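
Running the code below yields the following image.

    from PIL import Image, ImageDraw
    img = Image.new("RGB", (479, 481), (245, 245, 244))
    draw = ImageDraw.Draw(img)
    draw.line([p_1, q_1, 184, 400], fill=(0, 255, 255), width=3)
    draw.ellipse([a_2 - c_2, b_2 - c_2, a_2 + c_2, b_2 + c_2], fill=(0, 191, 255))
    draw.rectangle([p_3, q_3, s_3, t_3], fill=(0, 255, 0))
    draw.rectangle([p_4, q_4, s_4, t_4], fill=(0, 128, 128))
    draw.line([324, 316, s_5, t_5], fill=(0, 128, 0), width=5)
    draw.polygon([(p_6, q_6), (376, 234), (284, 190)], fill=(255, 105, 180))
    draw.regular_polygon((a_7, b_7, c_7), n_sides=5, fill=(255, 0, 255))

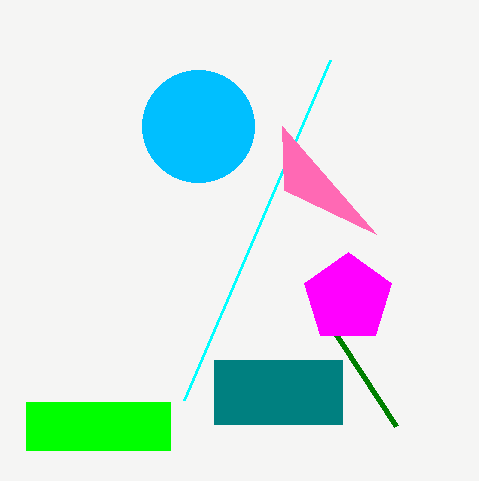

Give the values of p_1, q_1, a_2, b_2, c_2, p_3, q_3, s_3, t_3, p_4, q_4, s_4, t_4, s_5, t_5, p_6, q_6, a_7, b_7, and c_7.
p_1 = 330, q_1 = 60, a_2 = 198, b_2 = 126, c_2 = 56, p_3 = 26, q_3 = 402, s_3 = 170, t_3 = 450, p_4 = 214, q_4 = 360, s_4 = 342, t_4 = 424, s_5 = 396, t_5 = 426, p_6 = 282, q_6 = 126, a_7 = 348, b_7 = 298, c_7 = 46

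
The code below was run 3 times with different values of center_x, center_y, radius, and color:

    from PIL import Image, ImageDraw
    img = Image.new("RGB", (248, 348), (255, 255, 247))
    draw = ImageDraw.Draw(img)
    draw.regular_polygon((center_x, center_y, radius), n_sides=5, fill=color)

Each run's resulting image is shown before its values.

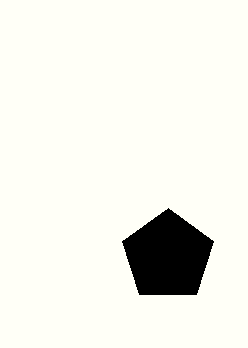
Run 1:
center_x = 168
center_y = 256
radius = 48
color = 'black'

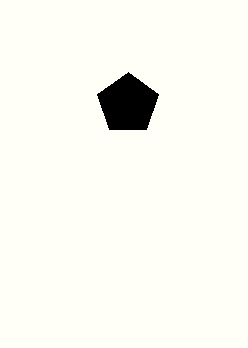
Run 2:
center_x = 128; center_y = 104; radius = 32; color = 'black'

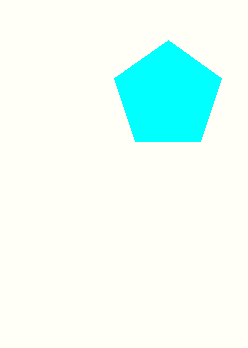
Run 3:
center_x = 168; center_y = 96; radius = 56; color = 'cyan'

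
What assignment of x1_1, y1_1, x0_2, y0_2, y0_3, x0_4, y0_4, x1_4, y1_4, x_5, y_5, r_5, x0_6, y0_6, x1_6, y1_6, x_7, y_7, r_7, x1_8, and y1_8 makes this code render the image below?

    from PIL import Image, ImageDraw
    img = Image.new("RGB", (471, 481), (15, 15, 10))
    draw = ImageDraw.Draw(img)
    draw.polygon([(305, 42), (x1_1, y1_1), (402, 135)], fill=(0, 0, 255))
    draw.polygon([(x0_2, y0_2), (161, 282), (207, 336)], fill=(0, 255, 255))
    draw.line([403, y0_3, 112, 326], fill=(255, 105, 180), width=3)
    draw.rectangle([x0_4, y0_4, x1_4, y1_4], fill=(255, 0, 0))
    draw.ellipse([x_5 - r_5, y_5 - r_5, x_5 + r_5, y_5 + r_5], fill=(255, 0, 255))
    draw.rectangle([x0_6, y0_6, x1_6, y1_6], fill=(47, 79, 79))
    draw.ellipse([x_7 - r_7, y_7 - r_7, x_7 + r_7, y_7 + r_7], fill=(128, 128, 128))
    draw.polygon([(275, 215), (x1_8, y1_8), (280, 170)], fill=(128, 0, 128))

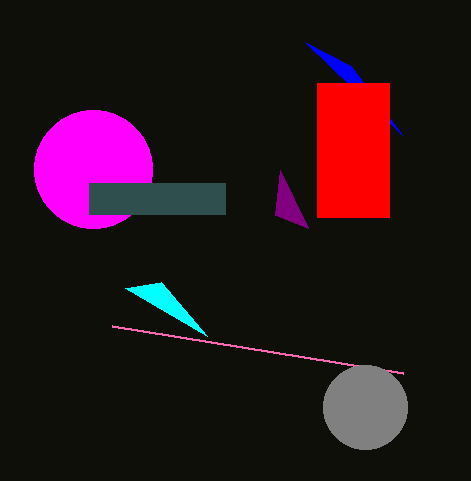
x1_1 = 351, y1_1 = 66, x0_2 = 125, y0_2 = 288, y0_3 = 373, x0_4 = 317, y0_4 = 83, x1_4 = 389, y1_4 = 217, x_5 = 93, y_5 = 169, r_5 = 59, x0_6 = 89, y0_6 = 183, x1_6 = 225, y1_6 = 214, x_7 = 365, y_7 = 407, r_7 = 42, x1_8 = 308, y1_8 = 228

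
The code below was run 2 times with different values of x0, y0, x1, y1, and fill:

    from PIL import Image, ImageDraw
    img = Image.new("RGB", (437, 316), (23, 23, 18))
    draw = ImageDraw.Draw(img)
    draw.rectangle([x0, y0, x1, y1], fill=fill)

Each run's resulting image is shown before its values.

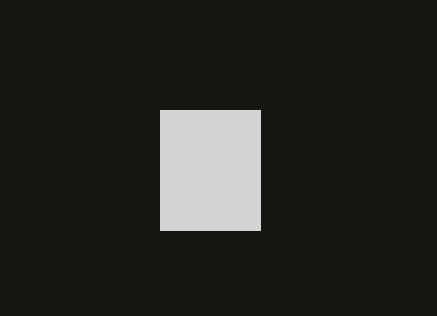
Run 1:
x0 = 160, y0 = 110, x1 = 260, y1 = 230, fill = 'lightgray'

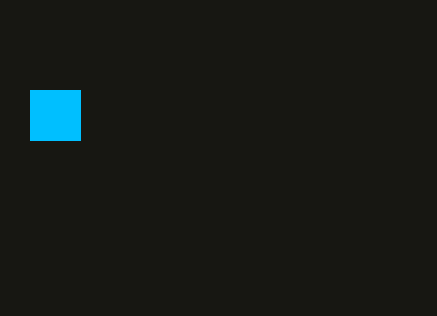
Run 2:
x0 = 30; y0 = 90; x1 = 80; y1 = 140; fill = 'deepskyblue'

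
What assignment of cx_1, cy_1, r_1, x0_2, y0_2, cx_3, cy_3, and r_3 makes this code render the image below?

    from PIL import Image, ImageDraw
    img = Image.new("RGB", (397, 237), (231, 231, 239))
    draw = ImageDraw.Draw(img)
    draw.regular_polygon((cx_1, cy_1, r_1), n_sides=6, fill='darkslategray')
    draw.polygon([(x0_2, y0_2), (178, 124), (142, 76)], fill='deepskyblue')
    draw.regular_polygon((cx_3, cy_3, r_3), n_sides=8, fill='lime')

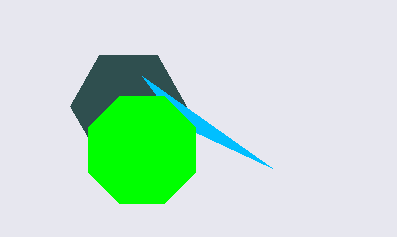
cx_1 = 128
cy_1 = 106
r_1 = 58
x0_2 = 272
y0_2 = 168
cx_3 = 142
cy_3 = 150
r_3 = 58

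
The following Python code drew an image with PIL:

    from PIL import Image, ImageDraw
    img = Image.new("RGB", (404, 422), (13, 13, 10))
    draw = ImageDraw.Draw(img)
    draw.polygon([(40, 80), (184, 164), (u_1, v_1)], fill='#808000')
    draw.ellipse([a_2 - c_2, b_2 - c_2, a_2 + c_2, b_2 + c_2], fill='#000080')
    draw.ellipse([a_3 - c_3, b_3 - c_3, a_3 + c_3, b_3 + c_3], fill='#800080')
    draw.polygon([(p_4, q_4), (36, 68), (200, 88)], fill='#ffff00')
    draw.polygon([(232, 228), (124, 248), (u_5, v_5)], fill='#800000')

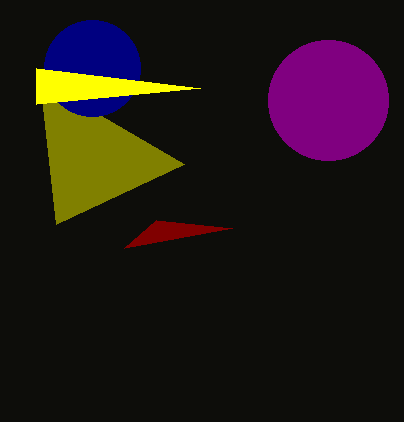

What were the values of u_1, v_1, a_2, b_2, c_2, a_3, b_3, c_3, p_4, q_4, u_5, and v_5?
u_1 = 56; v_1 = 224; a_2 = 92; b_2 = 68; c_2 = 48; a_3 = 328; b_3 = 100; c_3 = 60; p_4 = 36; q_4 = 104; u_5 = 156; v_5 = 220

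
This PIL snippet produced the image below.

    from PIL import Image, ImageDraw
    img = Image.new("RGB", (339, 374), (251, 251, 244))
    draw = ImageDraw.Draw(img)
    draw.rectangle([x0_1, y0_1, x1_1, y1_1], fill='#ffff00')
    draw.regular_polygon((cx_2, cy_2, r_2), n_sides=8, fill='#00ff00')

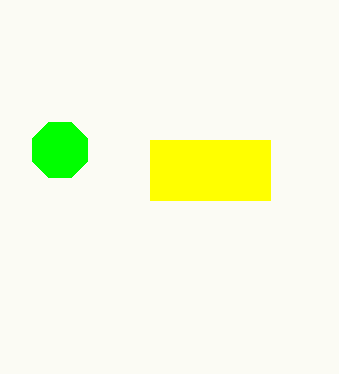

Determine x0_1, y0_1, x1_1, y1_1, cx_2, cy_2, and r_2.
x0_1 = 150
y0_1 = 140
x1_1 = 270
y1_1 = 200
cx_2 = 60
cy_2 = 150
r_2 = 30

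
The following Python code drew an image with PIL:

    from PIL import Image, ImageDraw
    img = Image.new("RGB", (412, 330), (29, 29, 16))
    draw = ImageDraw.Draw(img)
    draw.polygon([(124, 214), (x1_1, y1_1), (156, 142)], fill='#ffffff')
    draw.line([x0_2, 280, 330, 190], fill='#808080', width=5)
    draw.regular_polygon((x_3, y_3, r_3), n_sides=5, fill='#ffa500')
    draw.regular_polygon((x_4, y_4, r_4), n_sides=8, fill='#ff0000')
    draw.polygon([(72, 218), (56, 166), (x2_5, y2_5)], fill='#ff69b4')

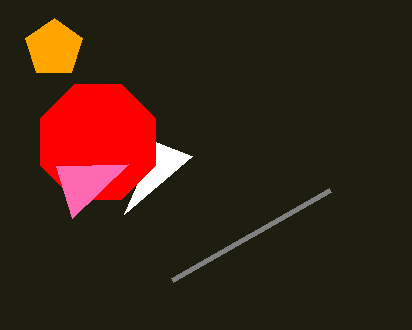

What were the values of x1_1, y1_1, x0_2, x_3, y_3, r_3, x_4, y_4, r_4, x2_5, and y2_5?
x1_1 = 192, y1_1 = 156, x0_2 = 172, x_3 = 54, y_3 = 48, r_3 = 30, x_4 = 98, y_4 = 142, r_4 = 62, x2_5 = 128, y2_5 = 164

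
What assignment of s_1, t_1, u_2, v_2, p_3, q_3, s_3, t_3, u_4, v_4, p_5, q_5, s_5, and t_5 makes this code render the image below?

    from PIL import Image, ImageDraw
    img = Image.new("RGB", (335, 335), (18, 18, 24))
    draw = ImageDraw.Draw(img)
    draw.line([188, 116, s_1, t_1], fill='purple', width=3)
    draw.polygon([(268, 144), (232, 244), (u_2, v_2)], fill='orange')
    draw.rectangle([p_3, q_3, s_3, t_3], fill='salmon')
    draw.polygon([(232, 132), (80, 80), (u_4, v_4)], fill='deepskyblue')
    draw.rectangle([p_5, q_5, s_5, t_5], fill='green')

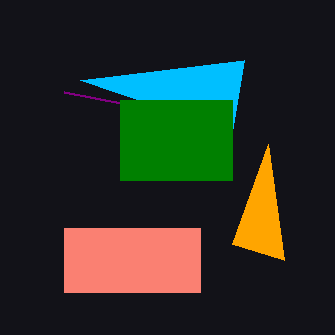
s_1 = 64; t_1 = 92; u_2 = 284; v_2 = 260; p_3 = 64; q_3 = 228; s_3 = 200; t_3 = 292; u_4 = 244; v_4 = 60; p_5 = 120; q_5 = 100; s_5 = 232; t_5 = 180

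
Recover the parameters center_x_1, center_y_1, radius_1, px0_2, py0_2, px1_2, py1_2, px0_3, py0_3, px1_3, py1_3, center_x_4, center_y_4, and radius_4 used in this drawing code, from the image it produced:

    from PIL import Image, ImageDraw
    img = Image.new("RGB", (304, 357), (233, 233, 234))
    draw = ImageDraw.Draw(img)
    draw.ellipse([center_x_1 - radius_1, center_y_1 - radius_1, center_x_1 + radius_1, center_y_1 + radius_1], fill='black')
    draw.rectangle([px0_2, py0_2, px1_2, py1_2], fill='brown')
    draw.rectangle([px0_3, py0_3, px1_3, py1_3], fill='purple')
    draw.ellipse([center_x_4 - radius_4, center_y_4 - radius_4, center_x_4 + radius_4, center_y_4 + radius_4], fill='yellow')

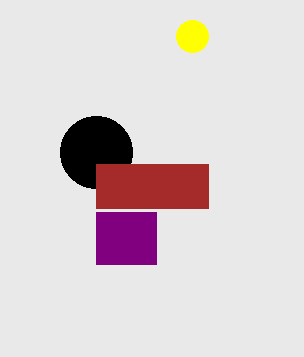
center_x_1 = 96
center_y_1 = 152
radius_1 = 36
px0_2 = 96
py0_2 = 164
px1_2 = 208
py1_2 = 208
px0_3 = 96
py0_3 = 212
px1_3 = 156
py1_3 = 264
center_x_4 = 192
center_y_4 = 36
radius_4 = 16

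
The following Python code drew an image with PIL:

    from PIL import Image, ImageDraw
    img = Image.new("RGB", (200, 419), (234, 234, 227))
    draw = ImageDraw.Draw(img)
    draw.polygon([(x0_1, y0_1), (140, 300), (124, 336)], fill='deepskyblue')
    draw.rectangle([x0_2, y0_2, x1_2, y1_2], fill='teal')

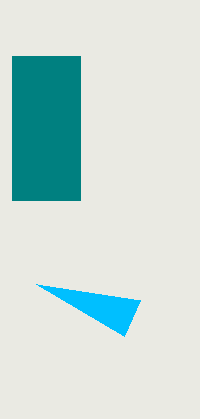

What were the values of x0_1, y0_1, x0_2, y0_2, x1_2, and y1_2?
x0_1 = 36, y0_1 = 284, x0_2 = 12, y0_2 = 56, x1_2 = 80, y1_2 = 200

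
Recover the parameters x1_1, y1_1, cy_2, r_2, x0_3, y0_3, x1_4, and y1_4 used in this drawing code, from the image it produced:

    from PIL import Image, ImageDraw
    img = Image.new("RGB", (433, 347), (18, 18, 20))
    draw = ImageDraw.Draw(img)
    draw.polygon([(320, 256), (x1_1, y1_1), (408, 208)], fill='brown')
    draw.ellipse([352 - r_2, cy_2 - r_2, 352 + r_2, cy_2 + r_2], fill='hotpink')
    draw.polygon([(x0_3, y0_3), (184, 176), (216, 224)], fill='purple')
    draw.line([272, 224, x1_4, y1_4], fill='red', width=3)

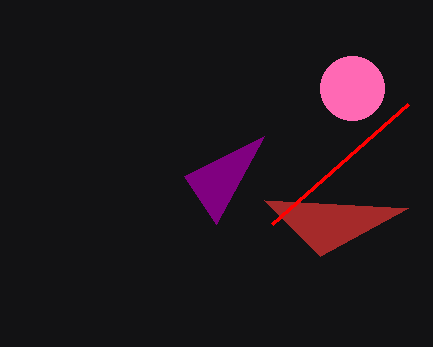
x1_1 = 264
y1_1 = 200
cy_2 = 88
r_2 = 32
x0_3 = 264
y0_3 = 136
x1_4 = 408
y1_4 = 104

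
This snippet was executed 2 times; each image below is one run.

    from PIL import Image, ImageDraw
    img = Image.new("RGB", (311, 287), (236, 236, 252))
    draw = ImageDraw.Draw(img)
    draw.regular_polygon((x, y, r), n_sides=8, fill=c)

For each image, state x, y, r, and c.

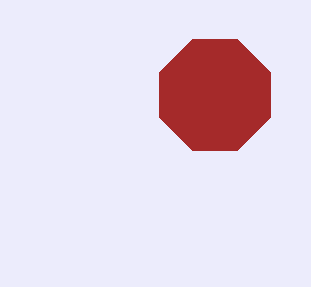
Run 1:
x = 215; y = 95; r = 60; c = 'brown'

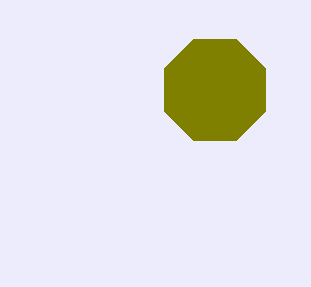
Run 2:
x = 215
y = 90
r = 55
c = 'olive'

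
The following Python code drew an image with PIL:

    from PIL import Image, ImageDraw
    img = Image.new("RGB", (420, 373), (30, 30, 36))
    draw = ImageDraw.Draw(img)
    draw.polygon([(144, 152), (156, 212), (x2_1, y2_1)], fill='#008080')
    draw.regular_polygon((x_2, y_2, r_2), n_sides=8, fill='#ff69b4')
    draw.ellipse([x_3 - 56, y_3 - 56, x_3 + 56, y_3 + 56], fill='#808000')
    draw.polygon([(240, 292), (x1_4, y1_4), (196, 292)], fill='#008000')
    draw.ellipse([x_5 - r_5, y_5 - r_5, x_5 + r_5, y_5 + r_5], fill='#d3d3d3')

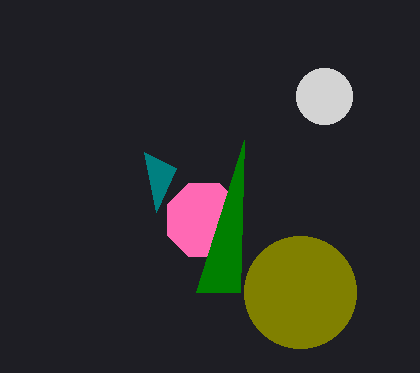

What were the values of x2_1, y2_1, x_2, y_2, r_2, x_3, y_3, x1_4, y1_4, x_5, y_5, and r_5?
x2_1 = 176
y2_1 = 168
x_2 = 204
y_2 = 220
r_2 = 40
x_3 = 300
y_3 = 292
x1_4 = 244
y1_4 = 140
x_5 = 324
y_5 = 96
r_5 = 28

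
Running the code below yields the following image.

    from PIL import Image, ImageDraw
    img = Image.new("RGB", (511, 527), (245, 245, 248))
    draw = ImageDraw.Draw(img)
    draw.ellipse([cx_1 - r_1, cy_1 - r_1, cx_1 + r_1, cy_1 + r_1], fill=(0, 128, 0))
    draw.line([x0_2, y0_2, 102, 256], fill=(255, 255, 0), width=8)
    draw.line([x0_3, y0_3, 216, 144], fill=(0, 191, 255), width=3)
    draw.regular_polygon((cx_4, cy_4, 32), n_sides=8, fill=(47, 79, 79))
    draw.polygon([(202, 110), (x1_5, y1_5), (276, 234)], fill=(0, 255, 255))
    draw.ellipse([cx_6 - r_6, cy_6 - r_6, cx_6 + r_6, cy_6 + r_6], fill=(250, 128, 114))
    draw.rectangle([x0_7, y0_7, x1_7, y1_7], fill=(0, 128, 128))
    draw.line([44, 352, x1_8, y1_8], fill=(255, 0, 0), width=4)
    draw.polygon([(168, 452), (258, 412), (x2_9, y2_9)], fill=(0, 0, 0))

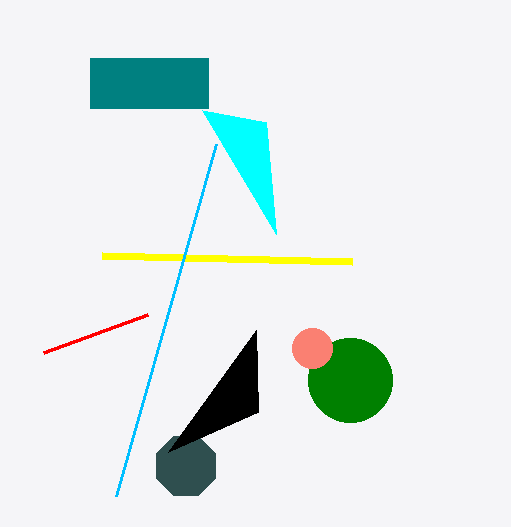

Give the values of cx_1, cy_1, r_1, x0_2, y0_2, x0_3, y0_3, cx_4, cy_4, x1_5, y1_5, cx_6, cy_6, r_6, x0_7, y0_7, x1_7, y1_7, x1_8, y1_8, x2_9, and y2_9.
cx_1 = 350; cy_1 = 380; r_1 = 42; x0_2 = 352; y0_2 = 262; x0_3 = 116; y0_3 = 496; cx_4 = 186; cy_4 = 466; x1_5 = 266; y1_5 = 122; cx_6 = 312; cy_6 = 348; r_6 = 20; x0_7 = 90; y0_7 = 58; x1_7 = 208; y1_7 = 108; x1_8 = 148; y1_8 = 314; x2_9 = 256; y2_9 = 330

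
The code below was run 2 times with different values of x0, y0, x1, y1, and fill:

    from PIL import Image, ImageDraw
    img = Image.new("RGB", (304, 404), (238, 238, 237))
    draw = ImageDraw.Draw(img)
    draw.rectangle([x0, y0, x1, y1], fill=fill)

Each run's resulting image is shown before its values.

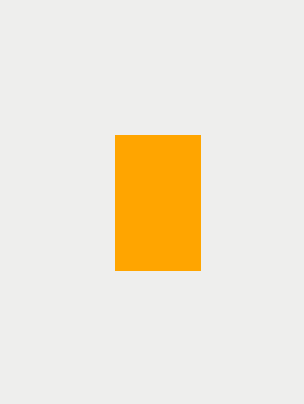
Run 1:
x0 = 115
y0 = 135
x1 = 200
y1 = 270
fill = 'orange'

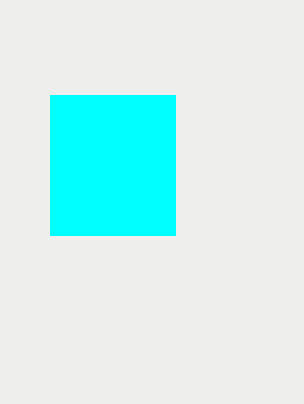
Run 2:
x0 = 50, y0 = 95, x1 = 175, y1 = 235, fill = 'cyan'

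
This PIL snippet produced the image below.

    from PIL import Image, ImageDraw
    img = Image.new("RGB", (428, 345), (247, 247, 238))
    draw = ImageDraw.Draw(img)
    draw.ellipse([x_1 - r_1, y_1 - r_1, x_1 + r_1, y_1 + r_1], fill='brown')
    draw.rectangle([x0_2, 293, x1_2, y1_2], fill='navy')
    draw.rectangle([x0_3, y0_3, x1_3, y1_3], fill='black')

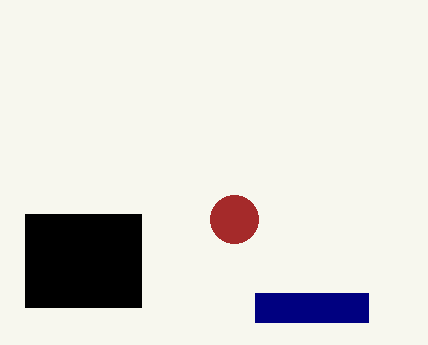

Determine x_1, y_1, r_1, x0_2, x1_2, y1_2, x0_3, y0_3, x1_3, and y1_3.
x_1 = 234, y_1 = 219, r_1 = 24, x0_2 = 255, x1_2 = 368, y1_2 = 322, x0_3 = 25, y0_3 = 214, x1_3 = 141, y1_3 = 307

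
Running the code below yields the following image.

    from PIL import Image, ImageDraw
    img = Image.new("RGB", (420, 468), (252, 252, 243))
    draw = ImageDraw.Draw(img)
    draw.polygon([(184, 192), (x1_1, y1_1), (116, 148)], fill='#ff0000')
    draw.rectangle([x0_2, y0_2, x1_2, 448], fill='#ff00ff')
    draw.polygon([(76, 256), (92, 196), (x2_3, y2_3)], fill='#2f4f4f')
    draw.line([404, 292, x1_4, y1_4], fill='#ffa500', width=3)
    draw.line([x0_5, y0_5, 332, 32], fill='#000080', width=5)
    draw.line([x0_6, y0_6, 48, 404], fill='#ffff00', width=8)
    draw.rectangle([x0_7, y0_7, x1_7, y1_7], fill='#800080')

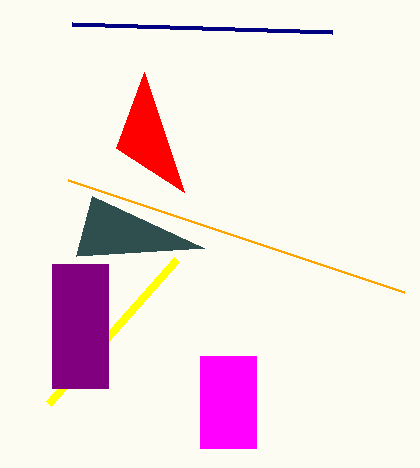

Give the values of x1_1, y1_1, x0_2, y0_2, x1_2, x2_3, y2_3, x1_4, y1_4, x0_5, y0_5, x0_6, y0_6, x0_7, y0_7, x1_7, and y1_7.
x1_1 = 144
y1_1 = 72
x0_2 = 200
y0_2 = 356
x1_2 = 256
x2_3 = 204
y2_3 = 248
x1_4 = 68
y1_4 = 180
x0_5 = 72
y0_5 = 24
x0_6 = 176
y0_6 = 260
x0_7 = 52
y0_7 = 264
x1_7 = 108
y1_7 = 388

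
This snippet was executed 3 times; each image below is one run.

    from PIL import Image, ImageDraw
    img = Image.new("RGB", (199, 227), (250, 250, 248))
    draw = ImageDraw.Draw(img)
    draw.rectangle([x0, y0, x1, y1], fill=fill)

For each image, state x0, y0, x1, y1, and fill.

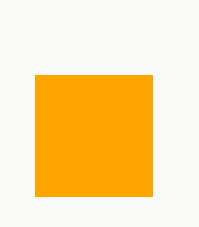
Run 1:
x0 = 35; y0 = 75; x1 = 152; y1 = 196; fill = 'orange'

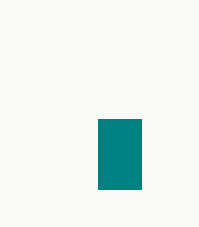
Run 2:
x0 = 98; y0 = 119; x1 = 141; y1 = 189; fill = 'teal'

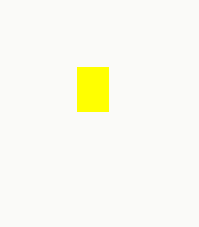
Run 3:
x0 = 77; y0 = 67; x1 = 108; y1 = 111; fill = 'yellow'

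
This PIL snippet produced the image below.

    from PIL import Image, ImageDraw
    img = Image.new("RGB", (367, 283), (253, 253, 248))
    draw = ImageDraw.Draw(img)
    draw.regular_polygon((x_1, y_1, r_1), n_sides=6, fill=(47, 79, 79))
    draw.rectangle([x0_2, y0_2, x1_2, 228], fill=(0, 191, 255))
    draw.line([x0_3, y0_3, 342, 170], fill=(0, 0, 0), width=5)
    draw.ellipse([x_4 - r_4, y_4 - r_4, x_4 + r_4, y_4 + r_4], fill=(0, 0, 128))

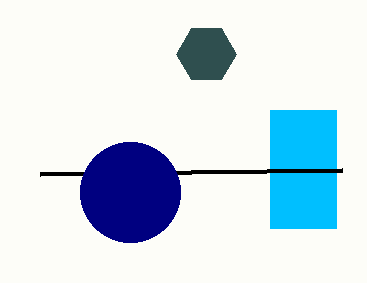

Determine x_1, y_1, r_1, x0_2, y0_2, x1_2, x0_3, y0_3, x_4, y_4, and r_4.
x_1 = 206
y_1 = 54
r_1 = 30
x0_2 = 270
y0_2 = 110
x1_2 = 336
x0_3 = 40
y0_3 = 174
x_4 = 130
y_4 = 192
r_4 = 50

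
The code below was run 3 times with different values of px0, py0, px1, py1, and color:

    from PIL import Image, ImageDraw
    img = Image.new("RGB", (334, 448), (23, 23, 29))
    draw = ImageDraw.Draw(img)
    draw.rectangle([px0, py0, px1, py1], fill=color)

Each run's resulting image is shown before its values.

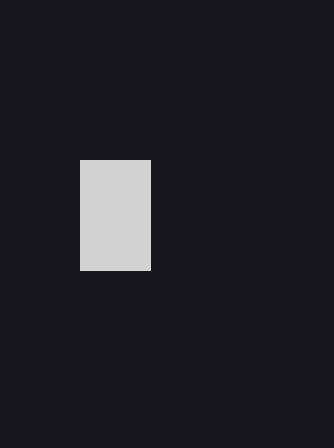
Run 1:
px0 = 80; py0 = 160; px1 = 150; py1 = 270; color = 'lightgray'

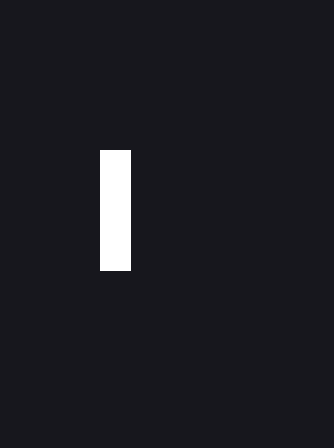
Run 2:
px0 = 100; py0 = 150; px1 = 130; py1 = 270; color = 'white'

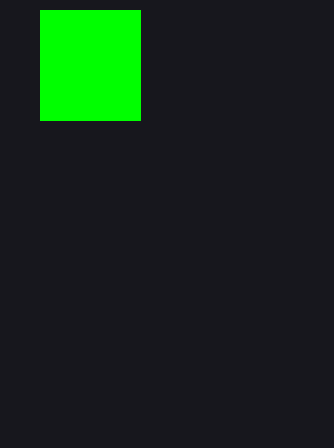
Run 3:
px0 = 40, py0 = 10, px1 = 140, py1 = 120, color = 'lime'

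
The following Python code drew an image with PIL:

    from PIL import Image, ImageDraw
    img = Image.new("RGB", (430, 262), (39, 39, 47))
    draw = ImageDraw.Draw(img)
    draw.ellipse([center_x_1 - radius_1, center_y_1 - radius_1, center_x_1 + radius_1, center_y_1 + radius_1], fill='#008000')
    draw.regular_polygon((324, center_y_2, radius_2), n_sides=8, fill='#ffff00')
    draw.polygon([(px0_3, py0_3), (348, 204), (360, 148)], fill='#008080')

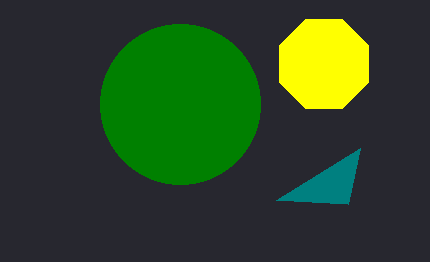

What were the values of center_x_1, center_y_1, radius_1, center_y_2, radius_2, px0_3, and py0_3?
center_x_1 = 180; center_y_1 = 104; radius_1 = 80; center_y_2 = 64; radius_2 = 48; px0_3 = 276; py0_3 = 200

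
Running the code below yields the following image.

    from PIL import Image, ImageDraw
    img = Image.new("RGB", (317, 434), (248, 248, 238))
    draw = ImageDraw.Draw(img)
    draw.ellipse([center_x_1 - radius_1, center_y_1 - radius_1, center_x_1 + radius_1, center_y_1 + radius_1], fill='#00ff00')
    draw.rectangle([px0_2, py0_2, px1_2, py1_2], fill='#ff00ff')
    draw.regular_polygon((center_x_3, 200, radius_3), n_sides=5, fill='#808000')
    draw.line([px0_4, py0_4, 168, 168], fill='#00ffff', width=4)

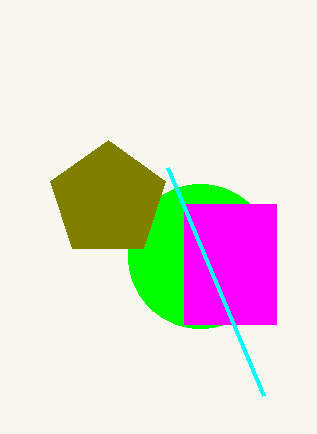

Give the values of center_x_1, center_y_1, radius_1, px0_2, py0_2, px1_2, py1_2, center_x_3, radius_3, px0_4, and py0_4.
center_x_1 = 200, center_y_1 = 256, radius_1 = 72, px0_2 = 184, py0_2 = 204, px1_2 = 276, py1_2 = 324, center_x_3 = 108, radius_3 = 60, px0_4 = 264, py0_4 = 396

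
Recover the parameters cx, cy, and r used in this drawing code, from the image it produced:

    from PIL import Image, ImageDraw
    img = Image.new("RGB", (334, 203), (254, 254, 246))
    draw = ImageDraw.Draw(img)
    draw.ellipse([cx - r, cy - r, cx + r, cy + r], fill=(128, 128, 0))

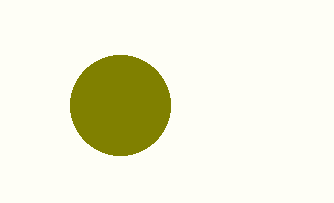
cx = 120, cy = 105, r = 50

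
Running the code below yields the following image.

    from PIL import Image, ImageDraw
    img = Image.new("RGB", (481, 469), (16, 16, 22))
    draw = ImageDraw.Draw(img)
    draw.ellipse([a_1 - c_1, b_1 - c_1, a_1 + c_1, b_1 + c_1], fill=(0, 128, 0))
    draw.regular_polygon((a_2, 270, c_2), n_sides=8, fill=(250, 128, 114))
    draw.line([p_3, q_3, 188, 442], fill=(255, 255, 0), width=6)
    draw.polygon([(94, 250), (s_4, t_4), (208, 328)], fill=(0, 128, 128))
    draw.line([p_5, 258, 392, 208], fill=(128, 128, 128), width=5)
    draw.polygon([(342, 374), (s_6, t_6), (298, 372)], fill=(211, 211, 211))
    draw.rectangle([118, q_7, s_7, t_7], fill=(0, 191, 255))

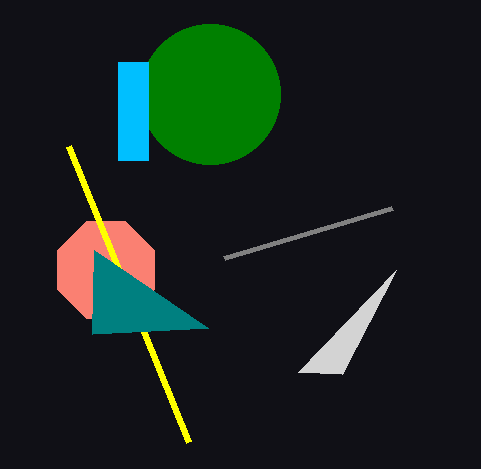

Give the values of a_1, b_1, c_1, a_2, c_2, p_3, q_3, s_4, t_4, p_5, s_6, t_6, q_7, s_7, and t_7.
a_1 = 210
b_1 = 94
c_1 = 70
a_2 = 106
c_2 = 52
p_3 = 68
q_3 = 146
s_4 = 92
t_4 = 334
p_5 = 224
s_6 = 396
t_6 = 270
q_7 = 62
s_7 = 148
t_7 = 160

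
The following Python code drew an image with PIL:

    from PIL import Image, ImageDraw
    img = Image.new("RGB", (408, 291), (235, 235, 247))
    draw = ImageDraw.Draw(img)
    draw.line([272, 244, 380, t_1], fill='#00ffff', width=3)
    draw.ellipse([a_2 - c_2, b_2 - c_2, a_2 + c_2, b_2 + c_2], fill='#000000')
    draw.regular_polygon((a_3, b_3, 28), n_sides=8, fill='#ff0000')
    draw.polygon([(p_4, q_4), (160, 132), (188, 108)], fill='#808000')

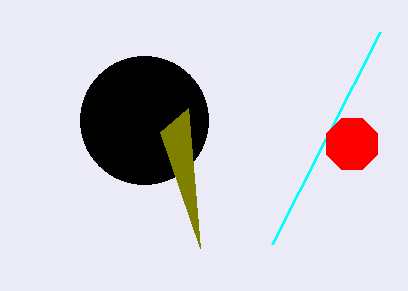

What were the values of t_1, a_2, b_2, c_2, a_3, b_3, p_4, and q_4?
t_1 = 32
a_2 = 144
b_2 = 120
c_2 = 64
a_3 = 352
b_3 = 144
p_4 = 200
q_4 = 248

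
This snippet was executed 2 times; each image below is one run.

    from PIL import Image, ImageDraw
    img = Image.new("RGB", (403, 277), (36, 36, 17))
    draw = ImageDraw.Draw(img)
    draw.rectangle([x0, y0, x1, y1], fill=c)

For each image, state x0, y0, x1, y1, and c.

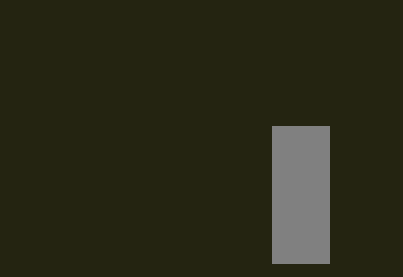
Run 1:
x0 = 272; y0 = 126; x1 = 329; y1 = 263; c = 'gray'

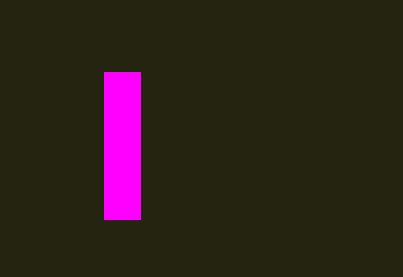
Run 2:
x0 = 104
y0 = 72
x1 = 140
y1 = 219
c = 'magenta'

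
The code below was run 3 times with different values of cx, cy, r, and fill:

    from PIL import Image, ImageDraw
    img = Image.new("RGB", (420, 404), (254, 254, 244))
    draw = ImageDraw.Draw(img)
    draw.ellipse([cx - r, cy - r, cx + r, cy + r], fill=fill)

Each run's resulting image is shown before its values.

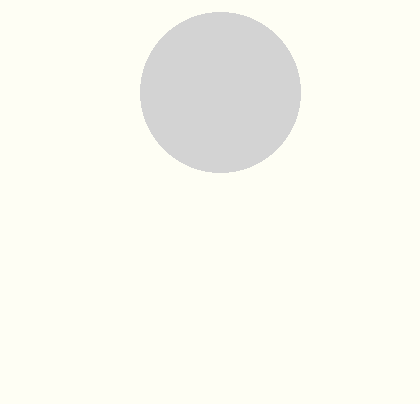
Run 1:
cx = 220; cy = 92; r = 80; fill = 'lightgray'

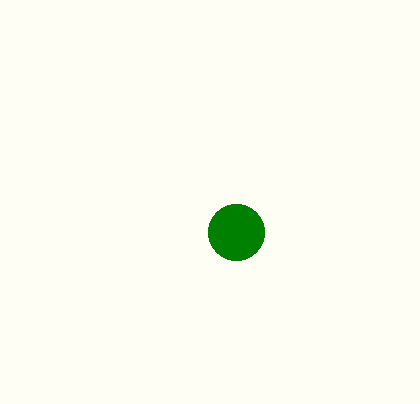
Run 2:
cx = 236
cy = 232
r = 28
fill = 'green'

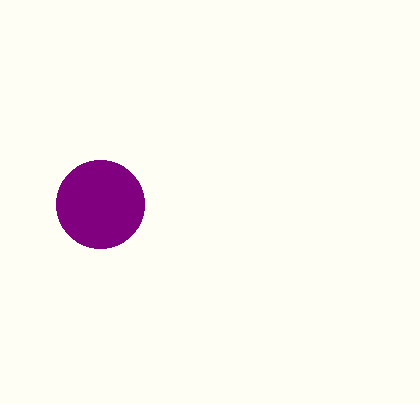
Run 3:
cx = 100
cy = 204
r = 44
fill = 'purple'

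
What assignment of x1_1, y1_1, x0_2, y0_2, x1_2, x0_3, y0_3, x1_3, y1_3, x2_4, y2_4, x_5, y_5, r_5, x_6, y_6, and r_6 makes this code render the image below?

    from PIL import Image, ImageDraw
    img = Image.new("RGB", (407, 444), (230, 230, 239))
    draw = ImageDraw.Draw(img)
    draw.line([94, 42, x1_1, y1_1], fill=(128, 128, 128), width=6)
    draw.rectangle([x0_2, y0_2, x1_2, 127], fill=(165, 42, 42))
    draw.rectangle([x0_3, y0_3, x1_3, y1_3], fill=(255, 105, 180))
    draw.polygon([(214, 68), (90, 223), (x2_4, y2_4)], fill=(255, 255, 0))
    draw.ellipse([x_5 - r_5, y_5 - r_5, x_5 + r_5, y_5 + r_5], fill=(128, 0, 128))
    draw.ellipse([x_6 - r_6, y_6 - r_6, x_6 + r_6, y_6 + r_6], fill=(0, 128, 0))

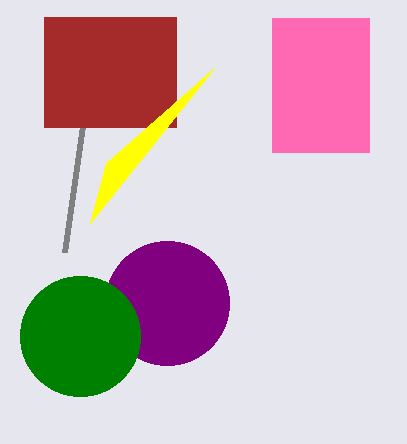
x1_1 = 64
y1_1 = 252
x0_2 = 44
y0_2 = 17
x1_2 = 176
x0_3 = 272
y0_3 = 18
x1_3 = 369
y1_3 = 152
x2_4 = 106
y2_4 = 163
x_5 = 167
y_5 = 303
r_5 = 62
x_6 = 80
y_6 = 336
r_6 = 60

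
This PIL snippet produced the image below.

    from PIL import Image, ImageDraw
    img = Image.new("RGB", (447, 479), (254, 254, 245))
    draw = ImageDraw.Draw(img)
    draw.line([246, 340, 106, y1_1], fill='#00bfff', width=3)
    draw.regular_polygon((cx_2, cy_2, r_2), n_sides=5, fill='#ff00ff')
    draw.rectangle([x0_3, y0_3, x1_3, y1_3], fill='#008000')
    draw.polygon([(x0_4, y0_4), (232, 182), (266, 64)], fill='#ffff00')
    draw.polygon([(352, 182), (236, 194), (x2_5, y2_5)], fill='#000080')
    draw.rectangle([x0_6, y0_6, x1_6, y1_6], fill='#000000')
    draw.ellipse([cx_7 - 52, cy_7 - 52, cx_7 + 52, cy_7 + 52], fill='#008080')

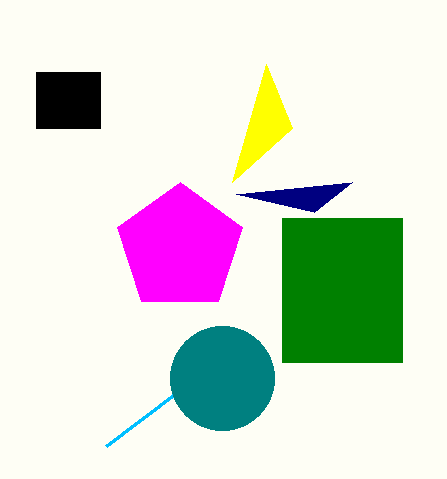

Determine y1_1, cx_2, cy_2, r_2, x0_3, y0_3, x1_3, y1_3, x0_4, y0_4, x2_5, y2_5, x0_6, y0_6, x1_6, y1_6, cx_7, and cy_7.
y1_1 = 446, cx_2 = 180, cy_2 = 248, r_2 = 66, x0_3 = 282, y0_3 = 218, x1_3 = 402, y1_3 = 362, x0_4 = 292, y0_4 = 128, x2_5 = 314, y2_5 = 212, x0_6 = 36, y0_6 = 72, x1_6 = 100, y1_6 = 128, cx_7 = 222, cy_7 = 378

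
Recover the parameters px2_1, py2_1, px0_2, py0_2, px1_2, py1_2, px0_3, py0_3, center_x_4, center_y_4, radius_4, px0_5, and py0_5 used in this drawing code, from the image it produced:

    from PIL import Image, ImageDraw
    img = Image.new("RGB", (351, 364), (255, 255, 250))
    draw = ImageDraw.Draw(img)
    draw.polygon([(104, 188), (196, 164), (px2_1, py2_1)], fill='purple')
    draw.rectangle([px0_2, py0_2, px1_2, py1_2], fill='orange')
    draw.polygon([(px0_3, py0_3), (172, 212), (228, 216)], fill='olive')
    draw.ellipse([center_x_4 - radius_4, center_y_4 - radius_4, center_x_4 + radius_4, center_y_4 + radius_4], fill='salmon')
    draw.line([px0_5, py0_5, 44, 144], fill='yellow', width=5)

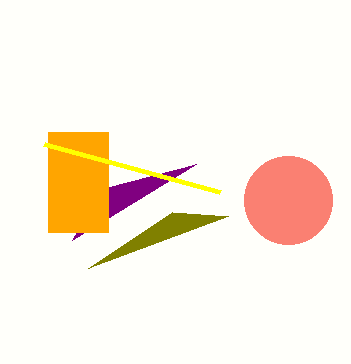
px2_1 = 72
py2_1 = 240
px0_2 = 48
py0_2 = 132
px1_2 = 108
py1_2 = 232
px0_3 = 88
py0_3 = 268
center_x_4 = 288
center_y_4 = 200
radius_4 = 44
px0_5 = 220
py0_5 = 192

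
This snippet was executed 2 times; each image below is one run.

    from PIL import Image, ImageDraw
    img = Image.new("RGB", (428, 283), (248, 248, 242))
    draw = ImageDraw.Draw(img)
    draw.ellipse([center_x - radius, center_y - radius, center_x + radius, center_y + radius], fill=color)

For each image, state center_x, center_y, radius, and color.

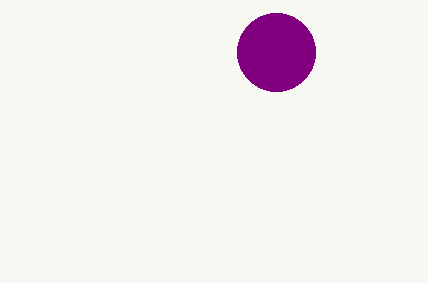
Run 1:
center_x = 276; center_y = 52; radius = 39; color = 'purple'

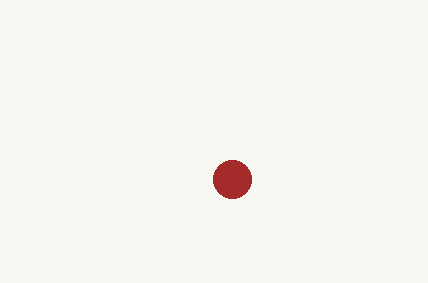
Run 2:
center_x = 232
center_y = 179
radius = 19
color = 'brown'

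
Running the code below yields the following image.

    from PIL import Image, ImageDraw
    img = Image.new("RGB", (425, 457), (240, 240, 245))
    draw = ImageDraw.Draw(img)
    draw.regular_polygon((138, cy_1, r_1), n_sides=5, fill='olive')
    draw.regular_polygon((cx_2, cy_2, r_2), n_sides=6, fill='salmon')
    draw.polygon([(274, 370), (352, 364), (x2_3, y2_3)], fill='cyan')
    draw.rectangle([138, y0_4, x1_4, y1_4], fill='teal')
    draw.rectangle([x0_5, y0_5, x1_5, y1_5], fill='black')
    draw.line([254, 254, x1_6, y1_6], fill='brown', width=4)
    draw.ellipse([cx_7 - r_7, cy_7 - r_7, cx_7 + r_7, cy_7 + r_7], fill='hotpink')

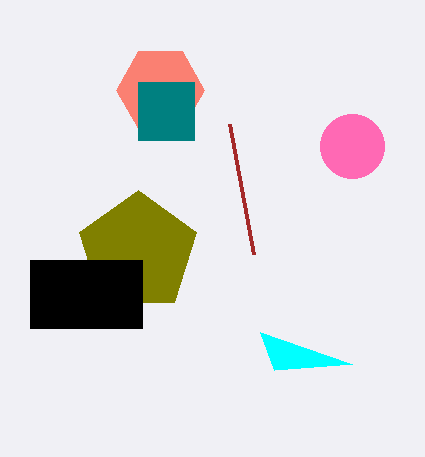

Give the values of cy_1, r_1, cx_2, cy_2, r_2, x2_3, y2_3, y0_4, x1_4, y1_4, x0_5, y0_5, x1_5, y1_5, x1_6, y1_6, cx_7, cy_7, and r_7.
cy_1 = 252
r_1 = 62
cx_2 = 160
cy_2 = 90
r_2 = 44
x2_3 = 260
y2_3 = 332
y0_4 = 82
x1_4 = 194
y1_4 = 140
x0_5 = 30
y0_5 = 260
x1_5 = 142
y1_5 = 328
x1_6 = 230
y1_6 = 124
cx_7 = 352
cy_7 = 146
r_7 = 32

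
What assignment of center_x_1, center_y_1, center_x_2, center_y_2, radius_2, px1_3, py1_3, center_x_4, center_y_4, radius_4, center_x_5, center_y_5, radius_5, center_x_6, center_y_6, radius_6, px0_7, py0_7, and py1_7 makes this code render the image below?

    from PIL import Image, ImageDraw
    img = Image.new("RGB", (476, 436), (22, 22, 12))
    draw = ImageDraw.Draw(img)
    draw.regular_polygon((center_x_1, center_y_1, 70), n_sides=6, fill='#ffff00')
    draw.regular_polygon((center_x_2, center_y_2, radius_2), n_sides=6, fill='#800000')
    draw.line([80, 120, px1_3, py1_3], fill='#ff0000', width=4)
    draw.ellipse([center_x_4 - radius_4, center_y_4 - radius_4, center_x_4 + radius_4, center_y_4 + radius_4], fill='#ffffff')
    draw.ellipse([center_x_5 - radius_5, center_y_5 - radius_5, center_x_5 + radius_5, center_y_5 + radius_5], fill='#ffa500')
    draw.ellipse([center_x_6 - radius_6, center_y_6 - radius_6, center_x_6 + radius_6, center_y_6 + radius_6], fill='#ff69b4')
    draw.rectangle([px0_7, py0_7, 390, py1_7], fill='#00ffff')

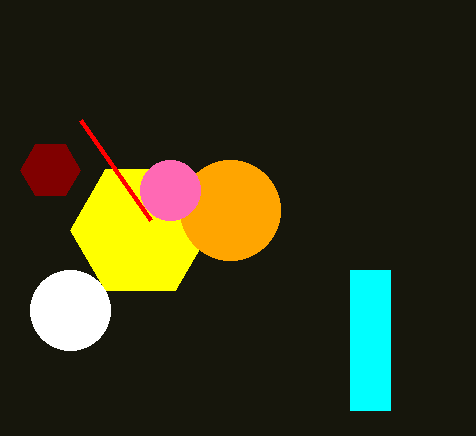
center_x_1 = 140
center_y_1 = 230
center_x_2 = 50
center_y_2 = 170
radius_2 = 30
px1_3 = 150
py1_3 = 220
center_x_4 = 70
center_y_4 = 310
radius_4 = 40
center_x_5 = 230
center_y_5 = 210
radius_5 = 50
center_x_6 = 170
center_y_6 = 190
radius_6 = 30
px0_7 = 350
py0_7 = 270
py1_7 = 410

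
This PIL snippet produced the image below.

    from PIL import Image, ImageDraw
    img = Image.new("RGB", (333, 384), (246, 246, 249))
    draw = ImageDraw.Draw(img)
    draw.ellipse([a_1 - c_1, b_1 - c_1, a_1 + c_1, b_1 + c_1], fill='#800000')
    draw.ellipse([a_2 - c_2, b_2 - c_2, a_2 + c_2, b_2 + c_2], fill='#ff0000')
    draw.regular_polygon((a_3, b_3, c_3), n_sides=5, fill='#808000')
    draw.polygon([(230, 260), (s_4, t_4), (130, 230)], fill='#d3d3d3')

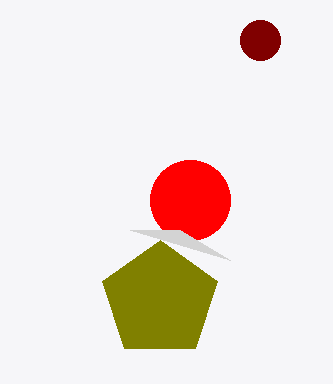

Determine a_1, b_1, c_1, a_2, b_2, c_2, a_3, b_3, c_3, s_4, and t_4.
a_1 = 260, b_1 = 40, c_1 = 20, a_2 = 190, b_2 = 200, c_2 = 40, a_3 = 160, b_3 = 300, c_3 = 60, s_4 = 180, t_4 = 230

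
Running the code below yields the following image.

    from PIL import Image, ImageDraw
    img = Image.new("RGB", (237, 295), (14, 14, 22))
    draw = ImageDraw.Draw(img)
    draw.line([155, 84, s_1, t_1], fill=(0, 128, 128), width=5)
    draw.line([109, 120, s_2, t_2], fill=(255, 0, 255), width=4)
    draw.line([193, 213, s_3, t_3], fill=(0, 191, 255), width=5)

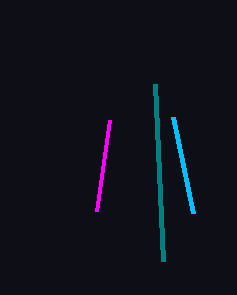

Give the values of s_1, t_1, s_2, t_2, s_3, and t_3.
s_1 = 163, t_1 = 261, s_2 = 96, t_2 = 211, s_3 = 173, t_3 = 117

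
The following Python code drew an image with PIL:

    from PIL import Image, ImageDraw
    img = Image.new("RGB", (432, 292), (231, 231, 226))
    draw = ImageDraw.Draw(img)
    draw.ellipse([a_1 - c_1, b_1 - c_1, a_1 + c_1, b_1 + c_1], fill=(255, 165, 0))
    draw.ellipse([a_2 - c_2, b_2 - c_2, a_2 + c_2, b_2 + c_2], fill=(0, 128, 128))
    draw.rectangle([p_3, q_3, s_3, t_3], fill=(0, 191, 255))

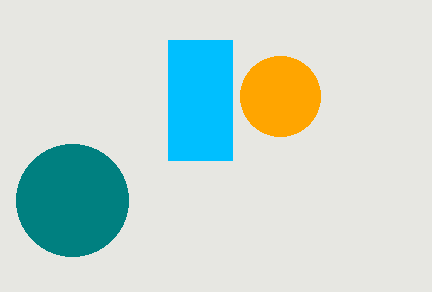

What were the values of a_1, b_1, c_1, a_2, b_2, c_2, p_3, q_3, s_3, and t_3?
a_1 = 280; b_1 = 96; c_1 = 40; a_2 = 72; b_2 = 200; c_2 = 56; p_3 = 168; q_3 = 40; s_3 = 232; t_3 = 160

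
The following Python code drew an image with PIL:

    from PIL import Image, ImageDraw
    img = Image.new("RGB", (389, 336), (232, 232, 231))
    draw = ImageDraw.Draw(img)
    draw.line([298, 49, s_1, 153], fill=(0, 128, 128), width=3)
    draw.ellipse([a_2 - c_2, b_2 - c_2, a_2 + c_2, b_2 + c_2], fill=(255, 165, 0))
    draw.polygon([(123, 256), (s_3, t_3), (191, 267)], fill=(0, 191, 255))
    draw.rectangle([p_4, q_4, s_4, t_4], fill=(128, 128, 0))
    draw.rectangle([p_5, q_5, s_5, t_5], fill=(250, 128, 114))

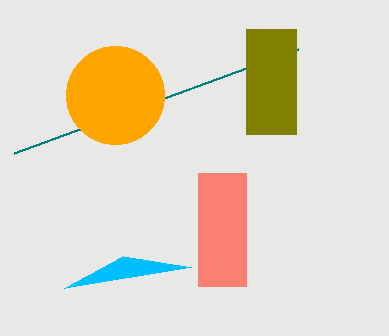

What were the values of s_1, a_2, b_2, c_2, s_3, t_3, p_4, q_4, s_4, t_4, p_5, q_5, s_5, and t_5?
s_1 = 14; a_2 = 115; b_2 = 95; c_2 = 49; s_3 = 64; t_3 = 288; p_4 = 246; q_4 = 29; s_4 = 296; t_4 = 134; p_5 = 198; q_5 = 173; s_5 = 246; t_5 = 286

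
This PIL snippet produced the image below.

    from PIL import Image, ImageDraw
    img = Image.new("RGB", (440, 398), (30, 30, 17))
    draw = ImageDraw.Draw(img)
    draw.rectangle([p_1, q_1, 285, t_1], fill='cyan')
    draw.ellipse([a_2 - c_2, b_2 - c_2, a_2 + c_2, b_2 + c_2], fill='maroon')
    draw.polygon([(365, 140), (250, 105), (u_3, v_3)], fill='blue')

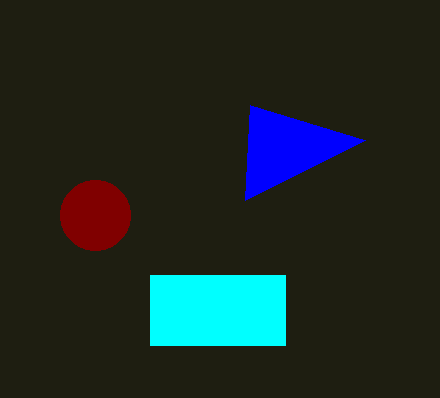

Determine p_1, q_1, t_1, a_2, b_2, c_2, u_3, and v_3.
p_1 = 150; q_1 = 275; t_1 = 345; a_2 = 95; b_2 = 215; c_2 = 35; u_3 = 245; v_3 = 200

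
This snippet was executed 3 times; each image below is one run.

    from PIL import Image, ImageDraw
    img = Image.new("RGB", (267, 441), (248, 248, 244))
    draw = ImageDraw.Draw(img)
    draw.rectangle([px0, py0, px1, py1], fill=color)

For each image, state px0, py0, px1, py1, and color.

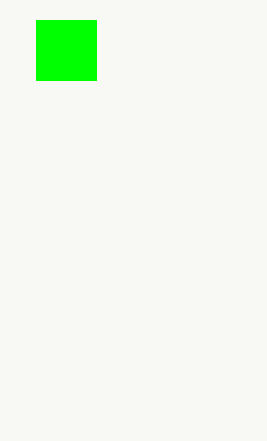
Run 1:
px0 = 36, py0 = 20, px1 = 96, py1 = 80, color = 'lime'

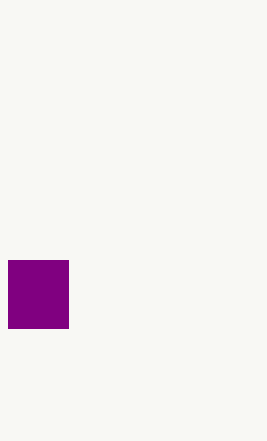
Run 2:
px0 = 8; py0 = 260; px1 = 68; py1 = 328; color = 'purple'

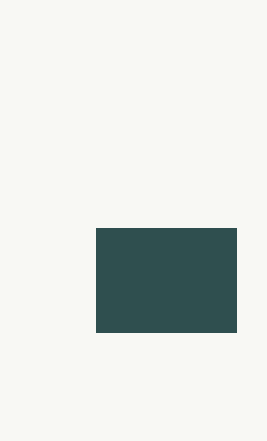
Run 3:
px0 = 96; py0 = 228; px1 = 236; py1 = 332; color = 'darkslategray'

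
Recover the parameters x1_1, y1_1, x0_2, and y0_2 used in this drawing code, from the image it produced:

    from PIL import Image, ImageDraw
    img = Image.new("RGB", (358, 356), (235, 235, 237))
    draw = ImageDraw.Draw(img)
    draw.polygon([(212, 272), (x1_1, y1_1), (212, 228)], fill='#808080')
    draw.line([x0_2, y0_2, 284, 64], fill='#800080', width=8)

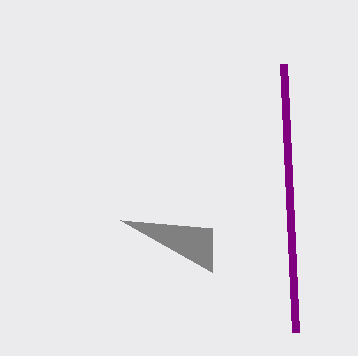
x1_1 = 120
y1_1 = 220
x0_2 = 296
y0_2 = 332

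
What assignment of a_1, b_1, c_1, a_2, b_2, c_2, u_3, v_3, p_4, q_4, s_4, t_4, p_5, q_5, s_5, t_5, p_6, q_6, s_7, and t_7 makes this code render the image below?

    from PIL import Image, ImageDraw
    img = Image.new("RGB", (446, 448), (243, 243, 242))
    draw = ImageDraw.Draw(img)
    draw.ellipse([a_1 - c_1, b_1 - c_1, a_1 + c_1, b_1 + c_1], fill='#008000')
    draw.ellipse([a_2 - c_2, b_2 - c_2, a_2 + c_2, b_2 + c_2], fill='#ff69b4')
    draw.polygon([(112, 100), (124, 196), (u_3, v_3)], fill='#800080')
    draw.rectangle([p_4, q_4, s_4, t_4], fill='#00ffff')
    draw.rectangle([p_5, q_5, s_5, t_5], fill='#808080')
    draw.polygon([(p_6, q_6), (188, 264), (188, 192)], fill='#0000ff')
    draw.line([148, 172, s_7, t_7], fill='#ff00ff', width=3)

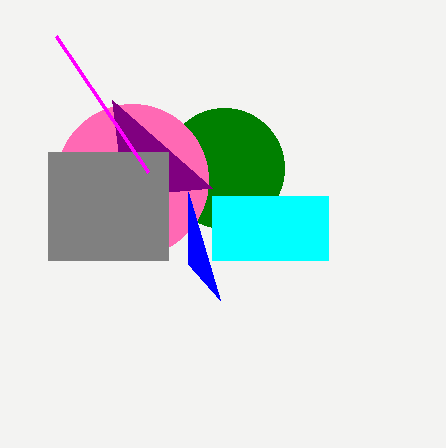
a_1 = 224; b_1 = 168; c_1 = 60; a_2 = 132; b_2 = 180; c_2 = 76; u_3 = 212; v_3 = 188; p_4 = 212; q_4 = 196; s_4 = 328; t_4 = 260; p_5 = 48; q_5 = 152; s_5 = 168; t_5 = 260; p_6 = 220; q_6 = 300; s_7 = 56; t_7 = 36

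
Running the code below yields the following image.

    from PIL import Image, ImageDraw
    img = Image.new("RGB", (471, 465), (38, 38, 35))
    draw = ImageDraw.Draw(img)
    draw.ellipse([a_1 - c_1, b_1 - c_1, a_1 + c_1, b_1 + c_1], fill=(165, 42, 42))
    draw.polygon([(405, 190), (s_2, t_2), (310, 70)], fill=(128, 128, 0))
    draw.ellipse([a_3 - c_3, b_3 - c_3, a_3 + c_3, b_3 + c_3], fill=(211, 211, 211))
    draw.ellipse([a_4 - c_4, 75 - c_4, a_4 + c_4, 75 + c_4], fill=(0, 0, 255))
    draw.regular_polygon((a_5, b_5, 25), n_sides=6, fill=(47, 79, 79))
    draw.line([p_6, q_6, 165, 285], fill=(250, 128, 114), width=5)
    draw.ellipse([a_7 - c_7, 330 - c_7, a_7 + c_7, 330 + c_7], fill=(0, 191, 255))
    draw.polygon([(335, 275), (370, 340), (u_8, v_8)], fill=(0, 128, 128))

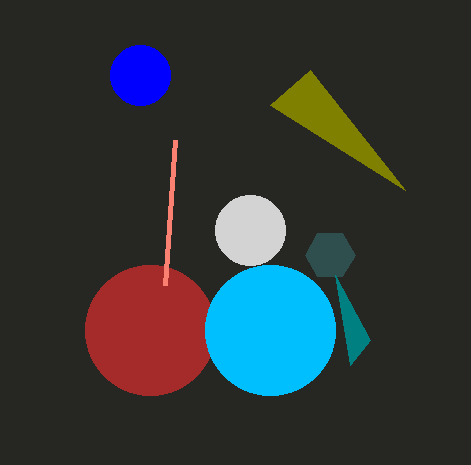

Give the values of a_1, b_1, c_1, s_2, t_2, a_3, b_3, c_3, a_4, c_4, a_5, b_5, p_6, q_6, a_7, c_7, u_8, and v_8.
a_1 = 150
b_1 = 330
c_1 = 65
s_2 = 270
t_2 = 105
a_3 = 250
b_3 = 230
c_3 = 35
a_4 = 140
c_4 = 30
a_5 = 330
b_5 = 255
p_6 = 175
q_6 = 140
a_7 = 270
c_7 = 65
u_8 = 350
v_8 = 365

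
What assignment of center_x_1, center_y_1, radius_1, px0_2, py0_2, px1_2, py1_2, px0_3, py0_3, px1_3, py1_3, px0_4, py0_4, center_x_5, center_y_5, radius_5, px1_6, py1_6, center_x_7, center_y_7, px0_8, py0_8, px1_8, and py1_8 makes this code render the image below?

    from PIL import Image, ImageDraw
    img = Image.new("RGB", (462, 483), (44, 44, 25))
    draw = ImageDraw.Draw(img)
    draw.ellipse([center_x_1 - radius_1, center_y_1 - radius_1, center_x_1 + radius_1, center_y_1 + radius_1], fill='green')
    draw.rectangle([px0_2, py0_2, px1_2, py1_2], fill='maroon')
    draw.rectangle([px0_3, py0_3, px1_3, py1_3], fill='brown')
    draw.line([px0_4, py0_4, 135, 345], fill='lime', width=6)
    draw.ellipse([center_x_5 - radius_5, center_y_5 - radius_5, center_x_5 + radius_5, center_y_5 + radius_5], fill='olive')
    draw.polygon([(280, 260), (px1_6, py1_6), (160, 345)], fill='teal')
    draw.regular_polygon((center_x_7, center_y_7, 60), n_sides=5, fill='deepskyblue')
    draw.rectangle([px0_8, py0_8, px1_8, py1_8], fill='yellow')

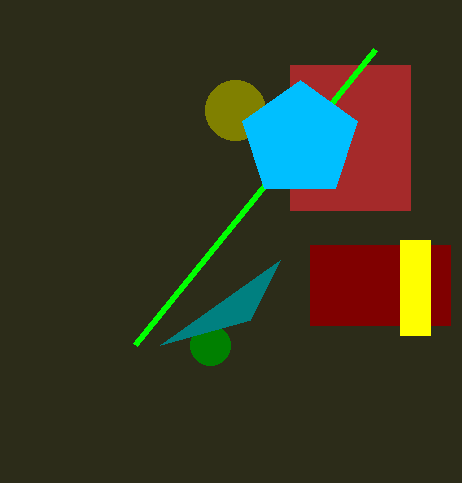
center_x_1 = 210, center_y_1 = 345, radius_1 = 20, px0_2 = 310, py0_2 = 245, px1_2 = 450, py1_2 = 325, px0_3 = 290, py0_3 = 65, px1_3 = 410, py1_3 = 210, px0_4 = 375, py0_4 = 50, center_x_5 = 235, center_y_5 = 110, radius_5 = 30, px1_6 = 250, py1_6 = 320, center_x_7 = 300, center_y_7 = 140, px0_8 = 400, py0_8 = 240, px1_8 = 430, py1_8 = 335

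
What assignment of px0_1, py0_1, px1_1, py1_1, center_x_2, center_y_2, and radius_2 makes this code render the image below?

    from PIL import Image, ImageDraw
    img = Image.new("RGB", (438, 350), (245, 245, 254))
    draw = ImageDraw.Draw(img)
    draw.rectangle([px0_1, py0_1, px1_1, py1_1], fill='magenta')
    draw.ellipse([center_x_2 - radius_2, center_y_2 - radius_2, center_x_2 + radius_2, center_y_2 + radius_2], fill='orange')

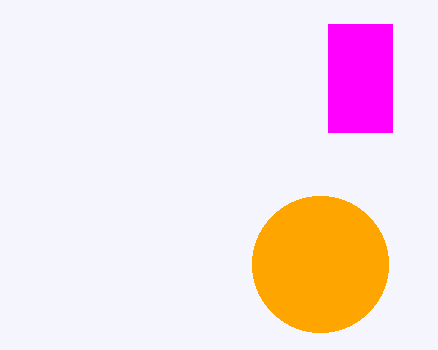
px0_1 = 328, py0_1 = 24, px1_1 = 392, py1_1 = 132, center_x_2 = 320, center_y_2 = 264, radius_2 = 68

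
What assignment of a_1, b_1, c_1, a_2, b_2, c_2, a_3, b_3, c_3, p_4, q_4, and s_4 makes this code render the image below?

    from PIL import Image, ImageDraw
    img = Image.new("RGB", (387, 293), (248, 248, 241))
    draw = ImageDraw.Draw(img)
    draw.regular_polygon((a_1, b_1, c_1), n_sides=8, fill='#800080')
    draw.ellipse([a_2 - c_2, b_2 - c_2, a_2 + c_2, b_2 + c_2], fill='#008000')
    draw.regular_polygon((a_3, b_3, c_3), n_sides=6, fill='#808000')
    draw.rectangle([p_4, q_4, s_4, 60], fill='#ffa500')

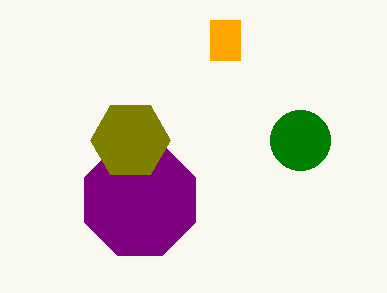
a_1 = 140; b_1 = 200; c_1 = 60; a_2 = 300; b_2 = 140; c_2 = 30; a_3 = 130; b_3 = 140; c_3 = 40; p_4 = 210; q_4 = 20; s_4 = 240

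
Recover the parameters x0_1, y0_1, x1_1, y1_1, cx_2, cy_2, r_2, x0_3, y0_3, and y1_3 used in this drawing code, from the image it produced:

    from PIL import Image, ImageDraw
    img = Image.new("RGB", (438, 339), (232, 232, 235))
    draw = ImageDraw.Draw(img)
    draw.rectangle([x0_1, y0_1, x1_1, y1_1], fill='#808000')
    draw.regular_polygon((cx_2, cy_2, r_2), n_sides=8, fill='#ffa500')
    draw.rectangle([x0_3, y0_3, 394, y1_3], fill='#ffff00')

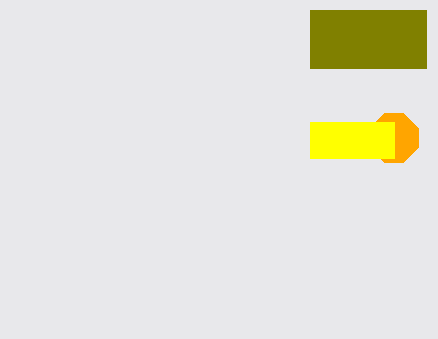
x0_1 = 310
y0_1 = 10
x1_1 = 426
y1_1 = 68
cx_2 = 394
cy_2 = 138
r_2 = 26
x0_3 = 310
y0_3 = 122
y1_3 = 158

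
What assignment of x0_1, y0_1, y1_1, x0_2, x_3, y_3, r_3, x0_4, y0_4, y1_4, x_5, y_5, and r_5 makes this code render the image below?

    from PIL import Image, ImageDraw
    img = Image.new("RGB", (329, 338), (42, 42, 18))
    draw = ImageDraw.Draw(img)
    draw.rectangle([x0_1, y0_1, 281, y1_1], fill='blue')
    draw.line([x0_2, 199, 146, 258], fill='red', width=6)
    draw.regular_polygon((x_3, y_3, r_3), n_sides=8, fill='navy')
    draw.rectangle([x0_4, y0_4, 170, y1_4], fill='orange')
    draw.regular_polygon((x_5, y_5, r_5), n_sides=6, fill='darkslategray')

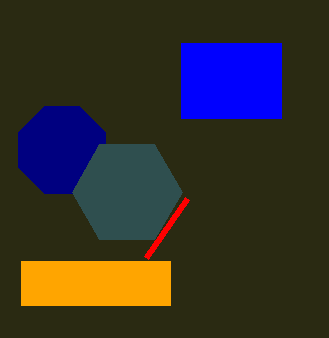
x0_1 = 181, y0_1 = 43, y1_1 = 118, x0_2 = 187, x_3 = 62, y_3 = 150, r_3 = 47, x0_4 = 21, y0_4 = 261, y1_4 = 305, x_5 = 127, y_5 = 192, r_5 = 55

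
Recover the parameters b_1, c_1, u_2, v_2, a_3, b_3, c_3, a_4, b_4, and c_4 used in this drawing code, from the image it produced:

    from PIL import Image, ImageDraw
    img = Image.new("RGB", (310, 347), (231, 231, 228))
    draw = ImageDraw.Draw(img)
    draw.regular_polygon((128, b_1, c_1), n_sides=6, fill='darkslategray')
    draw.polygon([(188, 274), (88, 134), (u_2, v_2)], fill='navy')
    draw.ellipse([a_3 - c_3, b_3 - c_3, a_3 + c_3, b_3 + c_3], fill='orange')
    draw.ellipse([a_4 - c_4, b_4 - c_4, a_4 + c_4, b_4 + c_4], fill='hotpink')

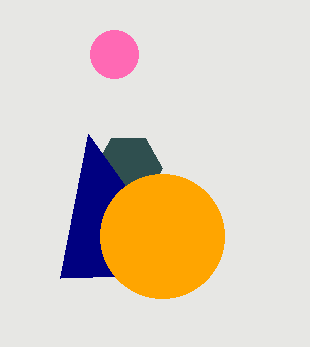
b_1 = 168; c_1 = 34; u_2 = 60; v_2 = 278; a_3 = 162; b_3 = 236; c_3 = 62; a_4 = 114; b_4 = 54; c_4 = 24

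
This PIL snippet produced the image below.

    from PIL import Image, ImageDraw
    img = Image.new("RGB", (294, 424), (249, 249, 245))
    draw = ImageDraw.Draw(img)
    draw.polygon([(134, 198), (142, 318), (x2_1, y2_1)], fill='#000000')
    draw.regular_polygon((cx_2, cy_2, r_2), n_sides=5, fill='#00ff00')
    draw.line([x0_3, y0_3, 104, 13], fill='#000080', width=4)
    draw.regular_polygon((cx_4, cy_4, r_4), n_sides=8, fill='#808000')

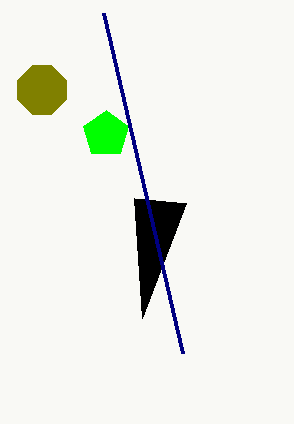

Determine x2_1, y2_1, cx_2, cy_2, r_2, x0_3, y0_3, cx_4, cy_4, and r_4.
x2_1 = 186, y2_1 = 203, cx_2 = 106, cy_2 = 134, r_2 = 24, x0_3 = 183, y0_3 = 353, cx_4 = 42, cy_4 = 90, r_4 = 26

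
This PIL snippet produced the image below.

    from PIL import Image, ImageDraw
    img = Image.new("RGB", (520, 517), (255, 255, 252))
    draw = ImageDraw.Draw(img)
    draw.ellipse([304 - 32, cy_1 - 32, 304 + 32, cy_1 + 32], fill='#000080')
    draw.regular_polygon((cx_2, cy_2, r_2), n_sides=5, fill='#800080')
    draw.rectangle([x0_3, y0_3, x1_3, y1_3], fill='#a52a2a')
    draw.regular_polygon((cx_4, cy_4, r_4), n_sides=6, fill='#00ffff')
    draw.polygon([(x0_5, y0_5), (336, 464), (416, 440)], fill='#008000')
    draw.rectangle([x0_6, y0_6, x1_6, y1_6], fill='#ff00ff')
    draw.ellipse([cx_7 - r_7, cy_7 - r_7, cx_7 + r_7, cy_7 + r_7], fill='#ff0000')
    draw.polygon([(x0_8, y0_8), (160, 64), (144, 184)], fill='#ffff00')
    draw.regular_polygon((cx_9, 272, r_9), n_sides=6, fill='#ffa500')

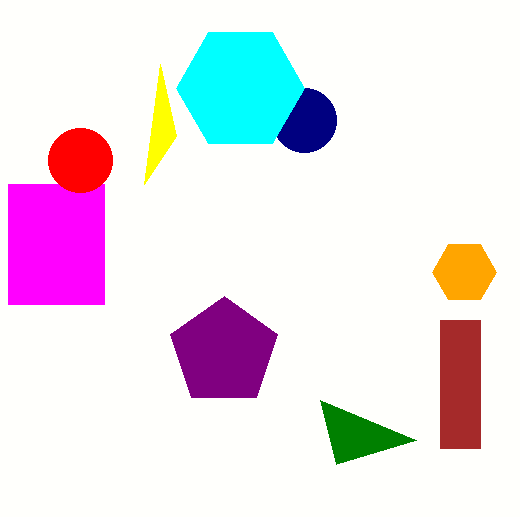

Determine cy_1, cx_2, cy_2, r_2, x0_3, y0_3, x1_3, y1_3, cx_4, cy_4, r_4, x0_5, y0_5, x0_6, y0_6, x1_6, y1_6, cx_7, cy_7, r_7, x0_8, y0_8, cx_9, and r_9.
cy_1 = 120, cx_2 = 224, cy_2 = 352, r_2 = 56, x0_3 = 440, y0_3 = 320, x1_3 = 480, y1_3 = 448, cx_4 = 240, cy_4 = 88, r_4 = 64, x0_5 = 320, y0_5 = 400, x0_6 = 8, y0_6 = 184, x1_6 = 104, y1_6 = 304, cx_7 = 80, cy_7 = 160, r_7 = 32, x0_8 = 176, y0_8 = 136, cx_9 = 464, r_9 = 32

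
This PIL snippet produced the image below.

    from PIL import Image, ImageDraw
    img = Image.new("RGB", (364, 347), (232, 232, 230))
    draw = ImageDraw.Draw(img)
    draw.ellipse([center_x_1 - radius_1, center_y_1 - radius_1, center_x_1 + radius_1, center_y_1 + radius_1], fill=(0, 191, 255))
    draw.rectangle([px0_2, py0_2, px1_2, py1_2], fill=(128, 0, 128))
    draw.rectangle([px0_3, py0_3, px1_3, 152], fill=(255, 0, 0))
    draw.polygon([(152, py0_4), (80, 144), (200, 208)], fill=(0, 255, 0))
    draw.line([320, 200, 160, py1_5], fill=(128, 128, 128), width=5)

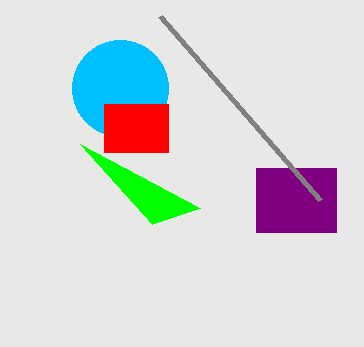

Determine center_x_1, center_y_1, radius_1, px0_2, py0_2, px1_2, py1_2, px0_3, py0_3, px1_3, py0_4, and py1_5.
center_x_1 = 120; center_y_1 = 88; radius_1 = 48; px0_2 = 256; py0_2 = 168; px1_2 = 336; py1_2 = 232; px0_3 = 104; py0_3 = 104; px1_3 = 168; py0_4 = 224; py1_5 = 16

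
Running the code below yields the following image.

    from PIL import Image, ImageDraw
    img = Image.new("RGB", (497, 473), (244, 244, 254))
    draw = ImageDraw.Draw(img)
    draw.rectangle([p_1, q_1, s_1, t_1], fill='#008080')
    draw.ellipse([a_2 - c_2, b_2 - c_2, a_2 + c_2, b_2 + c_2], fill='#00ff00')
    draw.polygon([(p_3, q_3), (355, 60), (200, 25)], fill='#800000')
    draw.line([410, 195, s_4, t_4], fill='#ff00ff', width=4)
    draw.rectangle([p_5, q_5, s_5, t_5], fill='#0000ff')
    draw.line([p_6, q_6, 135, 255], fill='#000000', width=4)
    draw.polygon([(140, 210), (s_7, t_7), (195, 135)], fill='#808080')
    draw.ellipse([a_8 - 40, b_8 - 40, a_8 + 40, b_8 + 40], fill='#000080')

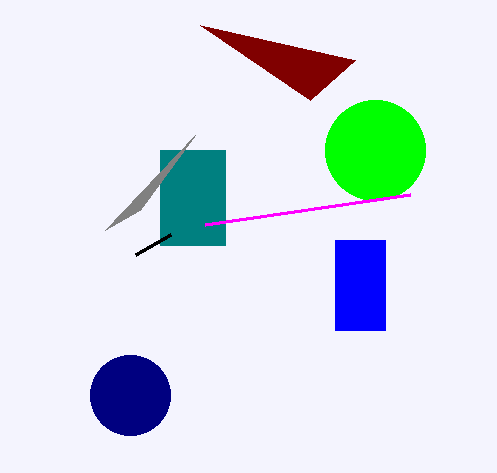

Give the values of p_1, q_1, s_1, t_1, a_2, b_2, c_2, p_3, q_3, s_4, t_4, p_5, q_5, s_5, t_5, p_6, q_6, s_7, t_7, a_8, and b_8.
p_1 = 160; q_1 = 150; s_1 = 225; t_1 = 245; a_2 = 375; b_2 = 150; c_2 = 50; p_3 = 310; q_3 = 100; s_4 = 205; t_4 = 225; p_5 = 335; q_5 = 240; s_5 = 385; t_5 = 330; p_6 = 170; q_6 = 235; s_7 = 105; t_7 = 230; a_8 = 130; b_8 = 395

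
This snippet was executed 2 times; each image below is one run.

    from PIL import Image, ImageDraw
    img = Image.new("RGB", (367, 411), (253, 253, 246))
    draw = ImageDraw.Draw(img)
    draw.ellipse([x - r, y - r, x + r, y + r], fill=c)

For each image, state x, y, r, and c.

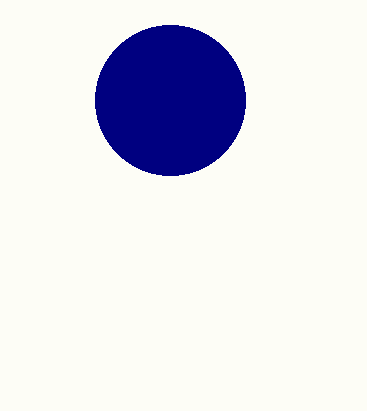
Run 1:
x = 170
y = 100
r = 75
c = 'navy'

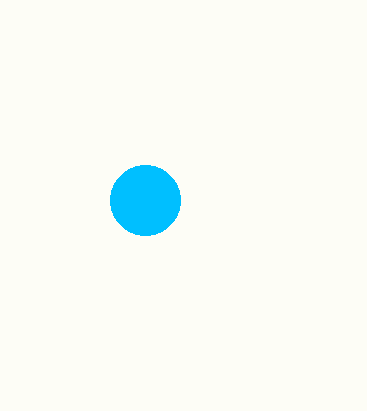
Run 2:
x = 145, y = 200, r = 35, c = 'deepskyblue'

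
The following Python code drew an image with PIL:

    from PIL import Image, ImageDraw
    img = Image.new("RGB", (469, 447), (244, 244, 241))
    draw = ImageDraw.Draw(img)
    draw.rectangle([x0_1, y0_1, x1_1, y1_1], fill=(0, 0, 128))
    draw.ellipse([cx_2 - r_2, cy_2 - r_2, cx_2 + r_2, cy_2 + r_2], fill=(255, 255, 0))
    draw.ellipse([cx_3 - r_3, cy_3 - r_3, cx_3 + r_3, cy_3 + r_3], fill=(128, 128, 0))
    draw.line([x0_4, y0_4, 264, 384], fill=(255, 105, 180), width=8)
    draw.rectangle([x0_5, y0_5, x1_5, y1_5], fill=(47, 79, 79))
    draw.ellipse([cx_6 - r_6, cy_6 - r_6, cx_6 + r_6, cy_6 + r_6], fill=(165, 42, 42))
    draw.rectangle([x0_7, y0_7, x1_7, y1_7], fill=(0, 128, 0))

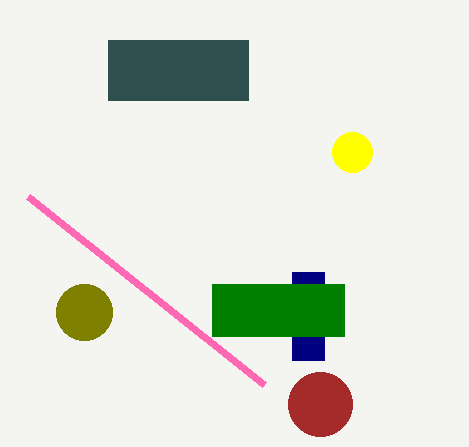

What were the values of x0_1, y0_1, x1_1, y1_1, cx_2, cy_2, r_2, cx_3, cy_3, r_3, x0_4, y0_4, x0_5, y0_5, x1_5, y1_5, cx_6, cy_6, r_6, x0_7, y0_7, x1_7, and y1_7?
x0_1 = 292; y0_1 = 272; x1_1 = 324; y1_1 = 360; cx_2 = 352; cy_2 = 152; r_2 = 20; cx_3 = 84; cy_3 = 312; r_3 = 28; x0_4 = 28; y0_4 = 196; x0_5 = 108; y0_5 = 40; x1_5 = 248; y1_5 = 100; cx_6 = 320; cy_6 = 404; r_6 = 32; x0_7 = 212; y0_7 = 284; x1_7 = 344; y1_7 = 336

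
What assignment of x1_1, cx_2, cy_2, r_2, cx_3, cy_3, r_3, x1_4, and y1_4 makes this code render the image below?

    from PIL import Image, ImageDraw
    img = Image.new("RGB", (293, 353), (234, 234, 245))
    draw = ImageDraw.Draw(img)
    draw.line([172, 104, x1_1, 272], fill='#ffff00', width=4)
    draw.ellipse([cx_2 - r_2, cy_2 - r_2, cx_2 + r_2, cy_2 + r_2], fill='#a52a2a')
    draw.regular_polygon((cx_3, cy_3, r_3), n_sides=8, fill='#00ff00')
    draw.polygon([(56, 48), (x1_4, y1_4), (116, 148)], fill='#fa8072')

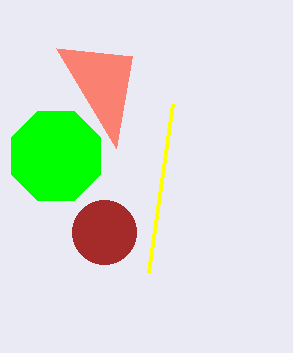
x1_1 = 148, cx_2 = 104, cy_2 = 232, r_2 = 32, cx_3 = 56, cy_3 = 156, r_3 = 48, x1_4 = 132, y1_4 = 56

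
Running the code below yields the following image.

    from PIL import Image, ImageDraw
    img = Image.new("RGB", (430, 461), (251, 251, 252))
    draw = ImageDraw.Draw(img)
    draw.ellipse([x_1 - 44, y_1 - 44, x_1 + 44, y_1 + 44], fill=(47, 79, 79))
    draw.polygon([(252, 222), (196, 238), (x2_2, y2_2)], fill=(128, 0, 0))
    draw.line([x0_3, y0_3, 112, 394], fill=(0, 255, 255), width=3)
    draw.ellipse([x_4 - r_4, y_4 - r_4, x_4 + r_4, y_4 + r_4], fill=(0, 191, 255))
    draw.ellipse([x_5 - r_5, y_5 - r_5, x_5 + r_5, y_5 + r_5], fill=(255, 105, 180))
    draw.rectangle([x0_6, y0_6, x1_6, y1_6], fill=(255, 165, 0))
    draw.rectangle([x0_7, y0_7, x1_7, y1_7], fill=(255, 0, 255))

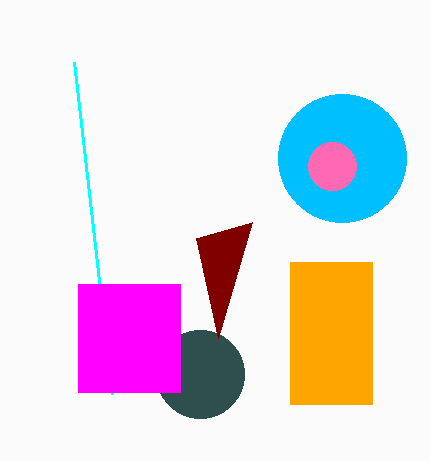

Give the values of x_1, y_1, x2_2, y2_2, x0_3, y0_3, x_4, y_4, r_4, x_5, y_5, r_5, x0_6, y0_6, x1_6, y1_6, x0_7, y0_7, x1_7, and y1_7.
x_1 = 200, y_1 = 374, x2_2 = 218, y2_2 = 338, x0_3 = 74, y0_3 = 62, x_4 = 342, y_4 = 158, r_4 = 64, x_5 = 332, y_5 = 166, r_5 = 24, x0_6 = 290, y0_6 = 262, x1_6 = 372, y1_6 = 404, x0_7 = 78, y0_7 = 284, x1_7 = 180, y1_7 = 392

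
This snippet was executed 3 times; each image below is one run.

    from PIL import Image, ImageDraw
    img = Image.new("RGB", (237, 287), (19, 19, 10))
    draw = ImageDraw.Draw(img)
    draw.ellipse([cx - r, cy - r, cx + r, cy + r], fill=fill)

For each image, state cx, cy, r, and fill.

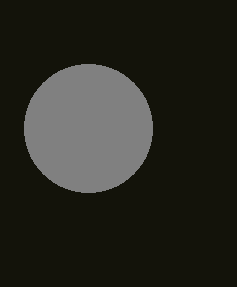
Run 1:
cx = 88; cy = 128; r = 64; fill = 'gray'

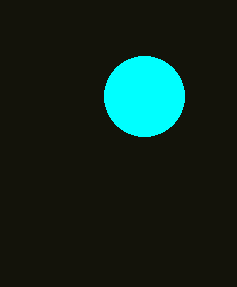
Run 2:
cx = 144
cy = 96
r = 40
fill = 'cyan'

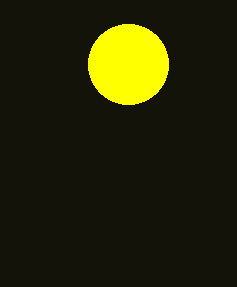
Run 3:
cx = 128
cy = 64
r = 40
fill = 'yellow'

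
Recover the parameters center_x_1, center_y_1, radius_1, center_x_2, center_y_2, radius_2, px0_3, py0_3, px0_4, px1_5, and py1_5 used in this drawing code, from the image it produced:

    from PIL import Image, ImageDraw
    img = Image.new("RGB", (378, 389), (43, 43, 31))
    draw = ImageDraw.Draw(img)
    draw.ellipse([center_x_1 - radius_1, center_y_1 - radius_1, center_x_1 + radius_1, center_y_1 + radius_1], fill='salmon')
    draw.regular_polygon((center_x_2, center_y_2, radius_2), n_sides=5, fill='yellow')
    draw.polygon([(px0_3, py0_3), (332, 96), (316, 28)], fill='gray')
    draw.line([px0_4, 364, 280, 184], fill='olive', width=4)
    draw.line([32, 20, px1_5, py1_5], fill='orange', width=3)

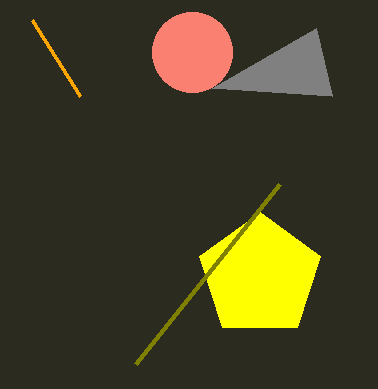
center_x_1 = 192
center_y_1 = 52
radius_1 = 40
center_x_2 = 260
center_y_2 = 276
radius_2 = 64
px0_3 = 212
py0_3 = 88
px0_4 = 136
px1_5 = 80
py1_5 = 96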